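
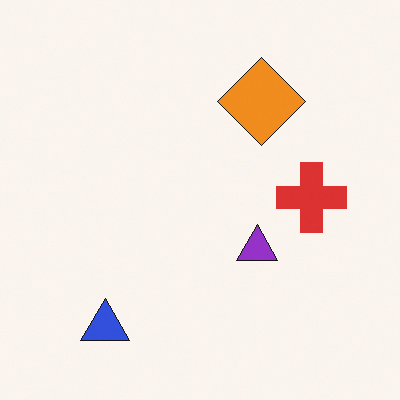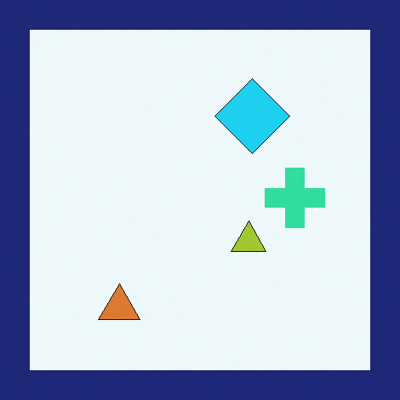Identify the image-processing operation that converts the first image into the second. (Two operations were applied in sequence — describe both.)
It was hue-shifted through roughly half the color wheel, then framed with a navy border.

Every shape's color has rotated by the same amount around the hue wheel — a uniform hue shift. A solid navy frame runs around the edge of the second image, with the content slightly shrunk inside it.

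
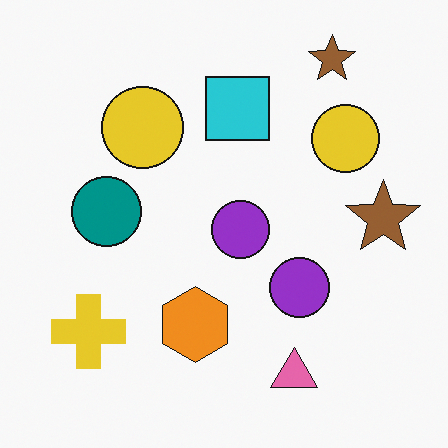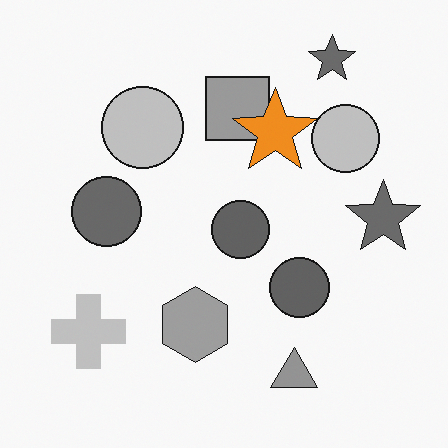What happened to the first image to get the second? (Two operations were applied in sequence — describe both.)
The transformation is: converted to grayscale, then overlaid with an additional orange star.

All color is removed — every shape is now a shade of grey. An orange star appears in the second image that is absent from the first.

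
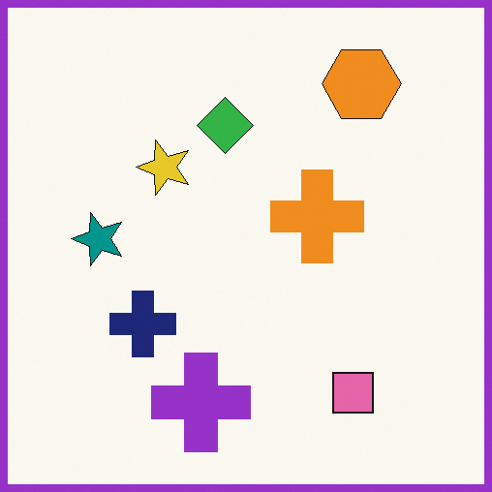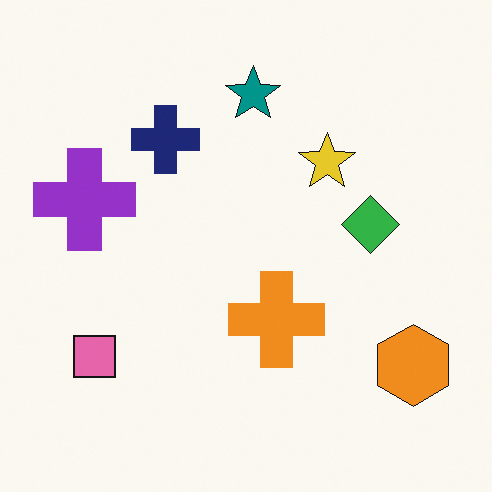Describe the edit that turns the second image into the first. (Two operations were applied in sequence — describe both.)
This is the original image rotated 90° counter-clockwise, then framed with a purple border.

The orange hexagon sits in the bottom-right of the second image and the top-right of the first — consistent with a whole-image 90° counter-clockwise rotation. A solid purple frame runs around the edge of the first image, with the content slightly shrunk inside it.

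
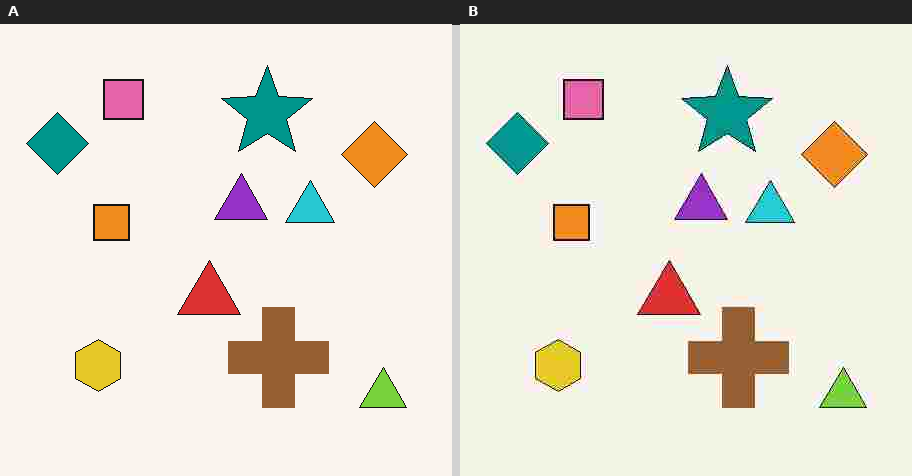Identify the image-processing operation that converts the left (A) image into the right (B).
This is the original image heavily JPEG-compressed with obvious blocking artifacts.

Blocky 8×8 compression artifacts appear around shape edges and the flat background shows ringing — characteristic JPEG degradation.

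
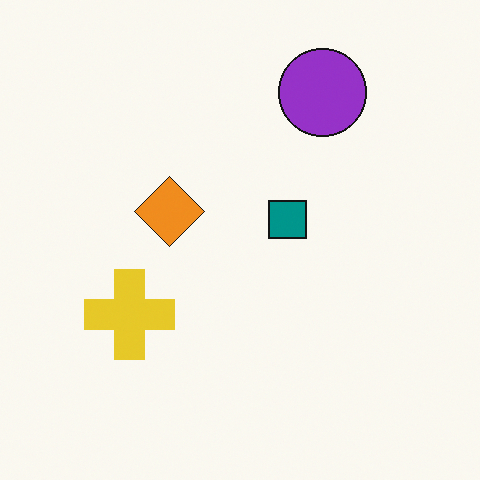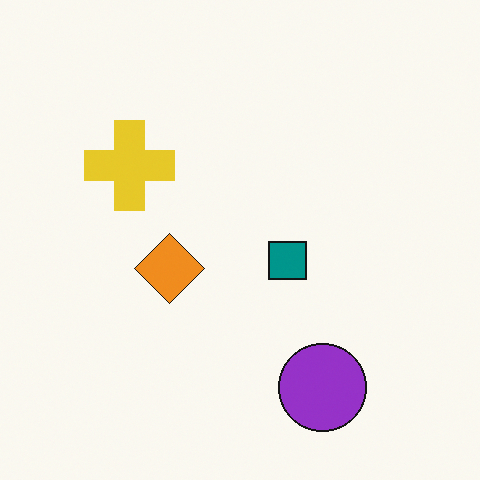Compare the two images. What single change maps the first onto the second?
It was flipped vertically (top ↔ bottom).

The purple circle is in the top-right of the first image and the bottom-right of the second — shapes on opposite sides of the horizontal midline have swapped in a mirror flip.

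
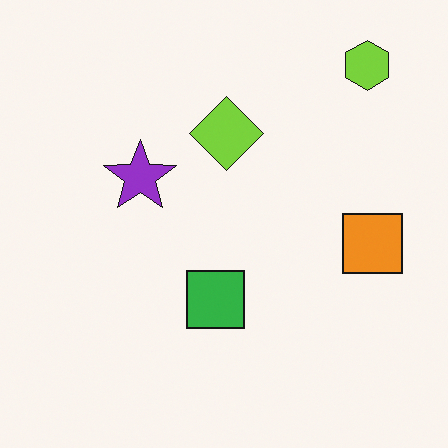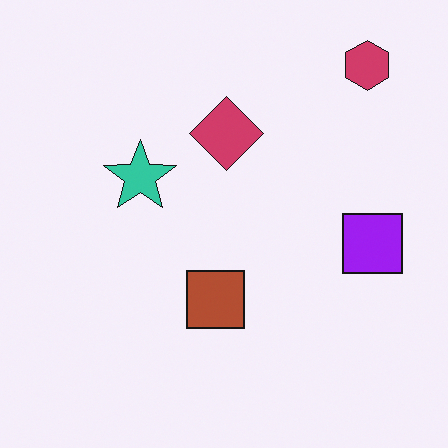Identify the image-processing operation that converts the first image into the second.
The second image is the first hue-shifted by a large amount.

Every shape's color has rotated by the same amount around the hue wheel — a uniform hue shift.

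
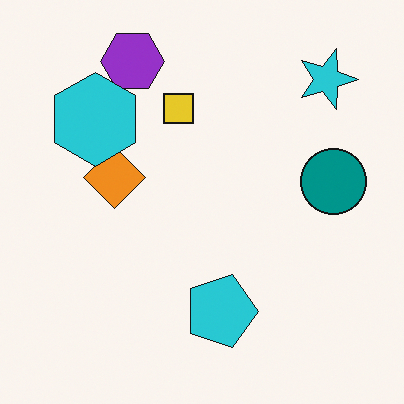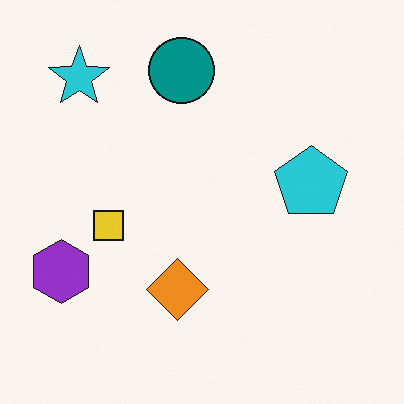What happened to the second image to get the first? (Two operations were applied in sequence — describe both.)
The first image is the second rotated 90° clockwise, then overlaid with an additional cyan hexagon.

The cyan star sits in the top-left of the second image and the top-right of the first — consistent with a whole-image 90° clockwise rotation. A cyan hexagon appears in the first image that is absent from the second.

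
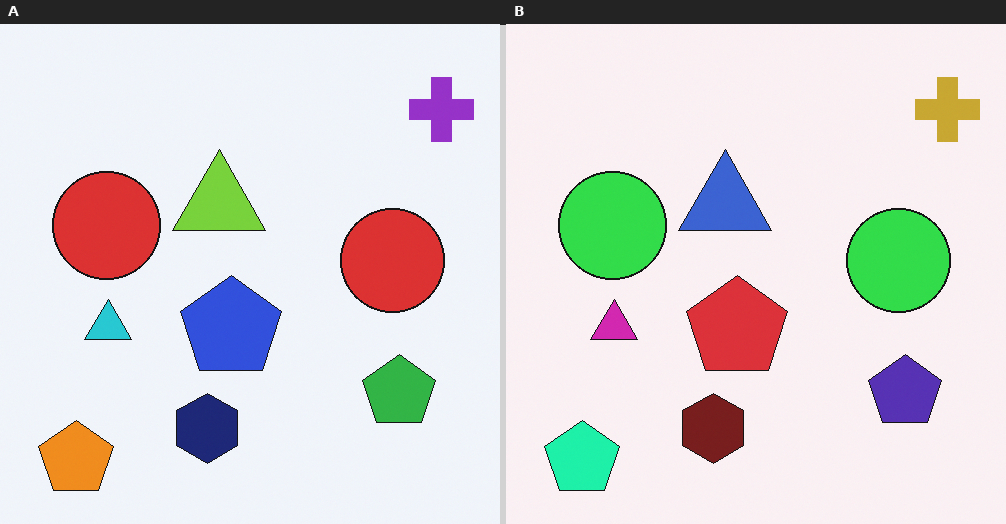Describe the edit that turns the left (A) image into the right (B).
It was hue-shifted by a moderate amount.

Every shape's color has rotated by the same amount around the hue wheel — a uniform hue shift.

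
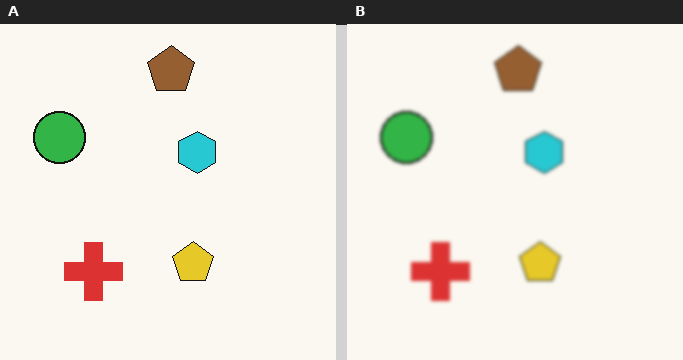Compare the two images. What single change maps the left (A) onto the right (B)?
Given a subtle gaussian blur.

Shape edges and outlines are uniformly softened across the whole image.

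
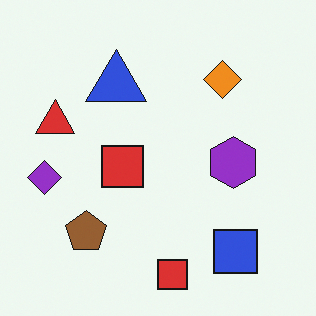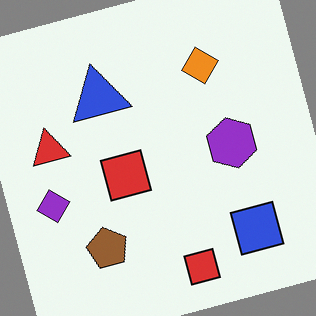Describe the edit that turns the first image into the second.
The image was rotated counter-clockwise by a moderate amount.

Every shape is tilted by the same angle and the image corners show triangular fill wedges — a whole-image rotation by a non-right angle.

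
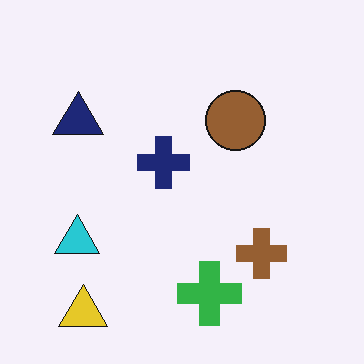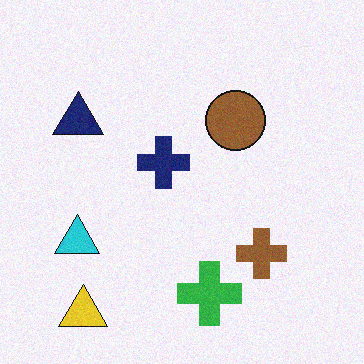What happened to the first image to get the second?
The transformation is: degraded with light additive noise.

Random speckle covers the whole image, including the flat background.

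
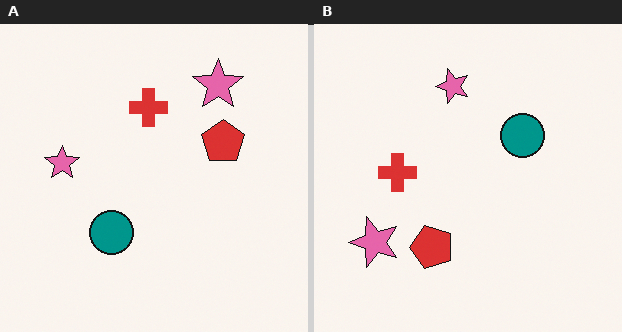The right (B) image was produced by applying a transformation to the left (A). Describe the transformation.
The transformation is: transposed (reflected across the top-left ↔ bottom-right diagonal).

Shapes have swapped their row and column positions — what was in the top-right is now in the bottom-left — a diagonal reflection.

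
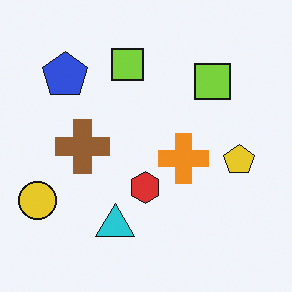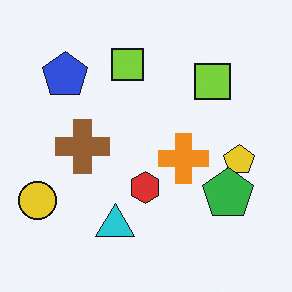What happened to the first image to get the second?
The second image is the first overlaid with an additional green pentagon.

A green pentagon appears in the second image that is absent from the first.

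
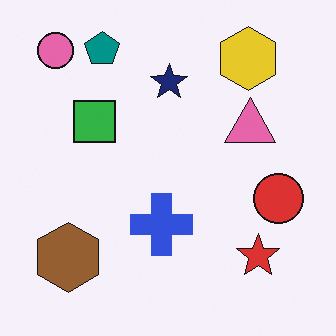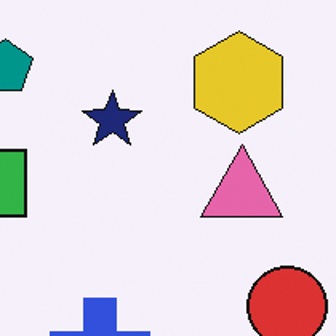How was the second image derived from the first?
The transformation is: cropped to a modestly smaller region and rescaled.

The visible shapes are larger and the field of view is narrower; shapes near the original edges may be partly or wholly outside the frame — a crop-and-rescale.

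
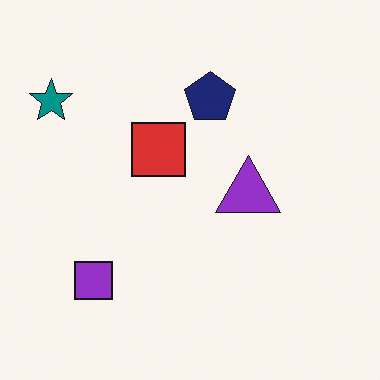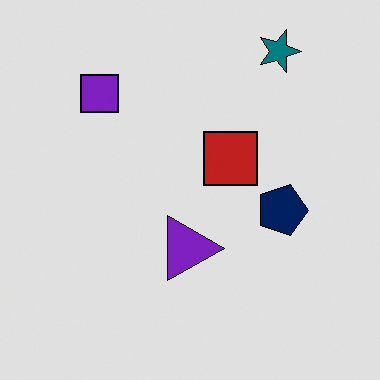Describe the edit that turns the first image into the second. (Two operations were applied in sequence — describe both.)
This is the original image rotated 90° clockwise, then posterized to a reduced palette.

The teal star sits in the top-left of the first image and the top-right of the second — consistent with a whole-image 90° clockwise rotation. Each flat color has snapped to a coarser quantized level — most visibly, the near-white background has dropped to a flat grey.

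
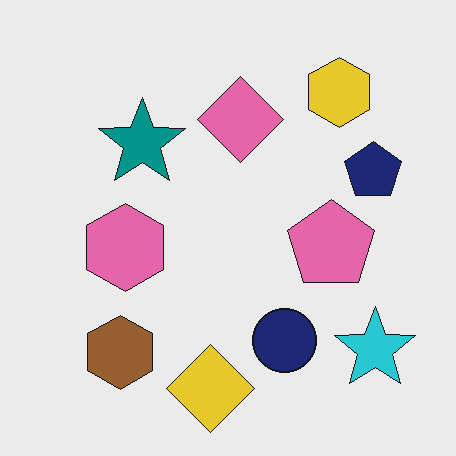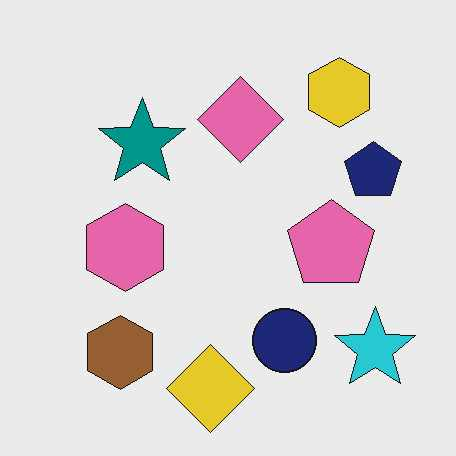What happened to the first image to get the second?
Given moderate JPEG compression.

Blocky 8×8 compression artifacts appear around shape edges and the flat background shows ringing — characteristic JPEG degradation.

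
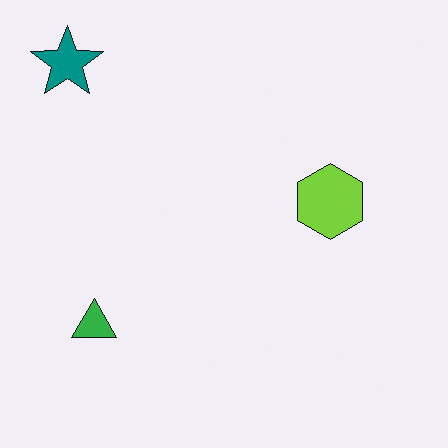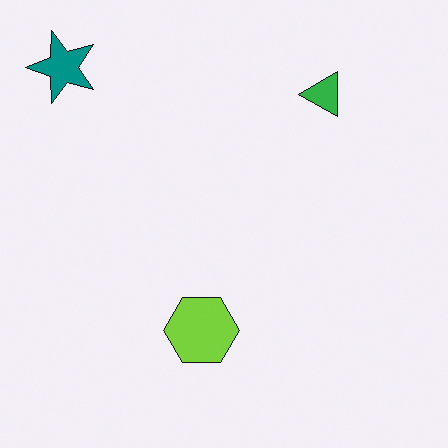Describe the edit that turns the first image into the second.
Transposed (reflected across the top-left ↔ bottom-right diagonal).

Shapes have swapped their row and column positions — what was in the top-right is now in the bottom-left — a diagonal reflection.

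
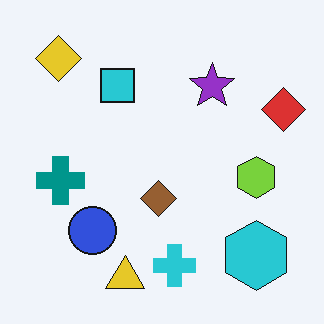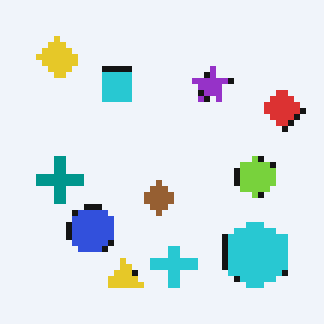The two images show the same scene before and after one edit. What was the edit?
The transformation is: moderately pixelated.

Shapes are reduced to large square blocks; fine edges and outlines are lost — a downscale-then-upscale (mosaic) effect.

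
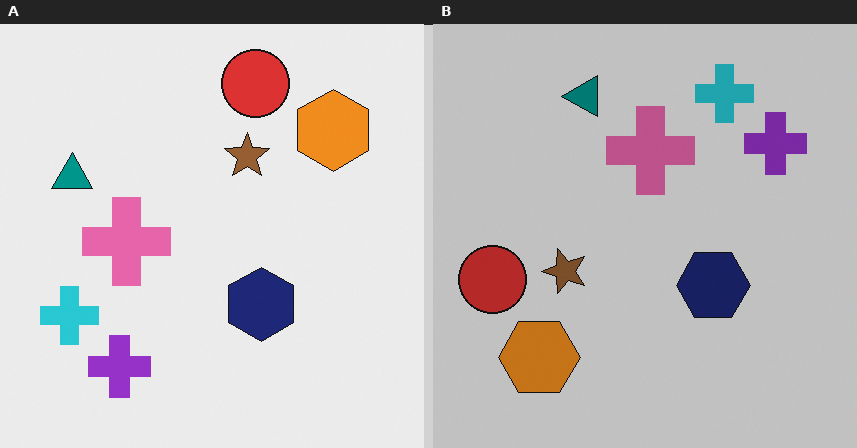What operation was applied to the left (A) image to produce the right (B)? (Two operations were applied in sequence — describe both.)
It was slightly darkened, then transposed (reflected across the top-left ↔ bottom-right diagonal).

Every pixel — background and shapes alike — is uniformly darkened. Shapes have swapped their row and column positions — what was in the top-right is now in the bottom-left — a diagonal reflection.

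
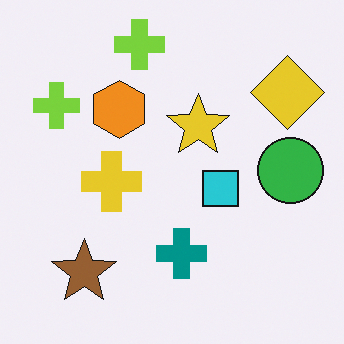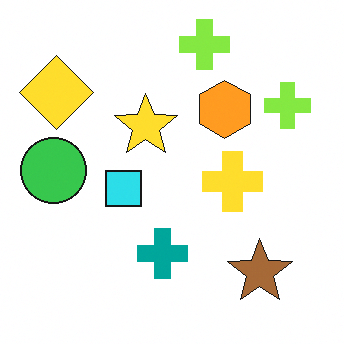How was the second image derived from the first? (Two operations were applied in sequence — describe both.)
The image was flipped horizontally (left ↔ right), then brightened a little.

The green circle is in the right of the first image and the left of the second — shapes on opposite sides of the vertical midline have swapped in a mirror flip. Every pixel — background and shapes alike — is uniformly brightened.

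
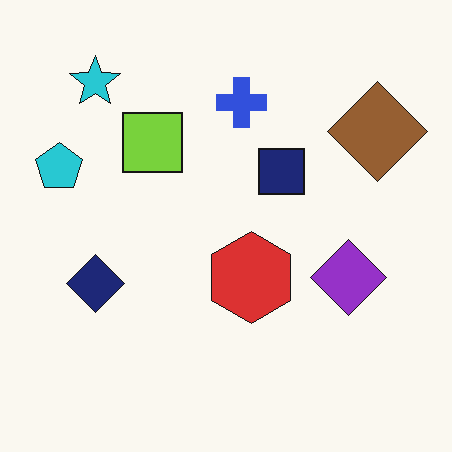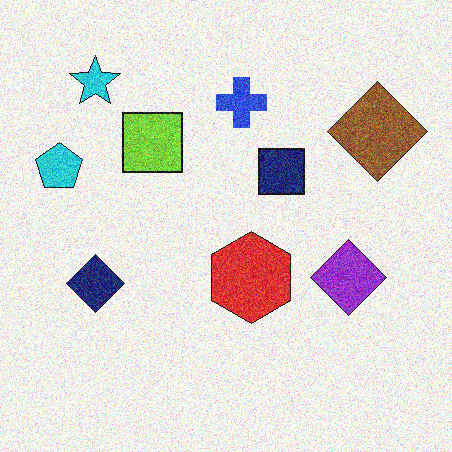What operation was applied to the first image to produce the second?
It was degraded with a thick layer of grain.

Random speckle covers the whole image, including the flat background.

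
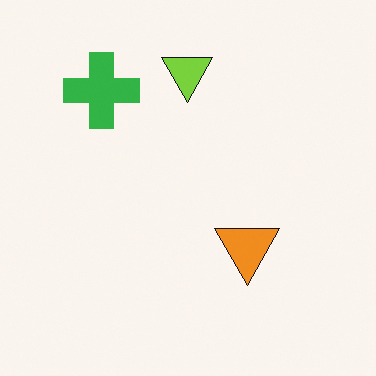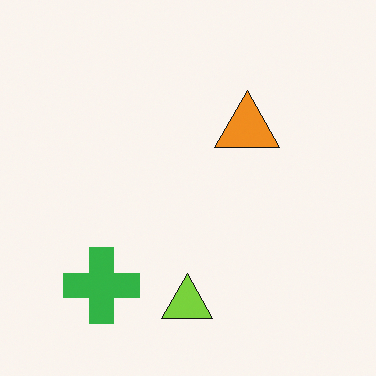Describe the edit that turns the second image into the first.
The first image is the second flipped vertically (top ↔ bottom).

The lime triangle is in the bottom of the second image and the top of the first — shapes on opposite sides of the horizontal midline have swapped in a mirror flip.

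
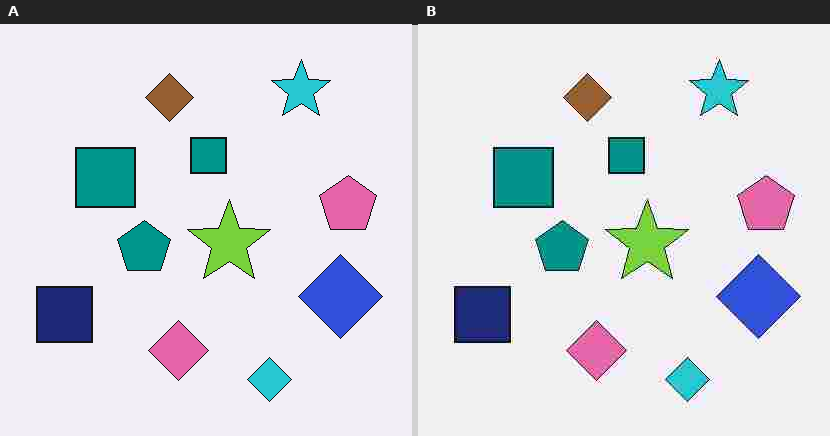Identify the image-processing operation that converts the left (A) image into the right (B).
The right (B) image is the left (A) degraded with heavy JPEG compression.

Blocky 8×8 compression artifacts appear around shape edges and the flat background shows ringing — characteristic JPEG degradation.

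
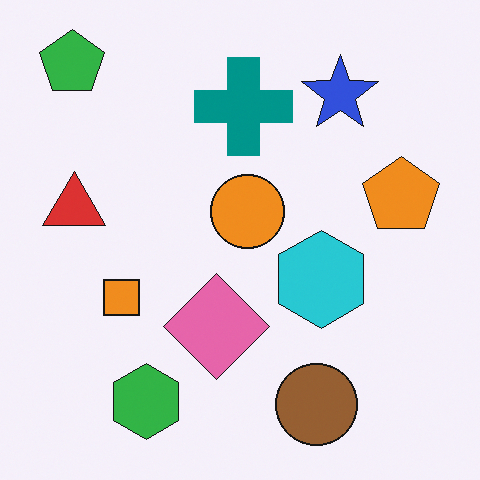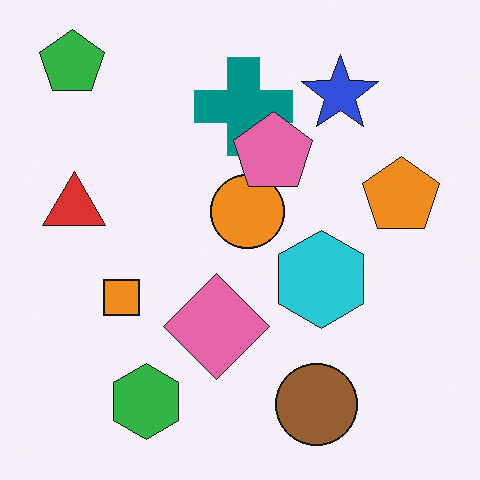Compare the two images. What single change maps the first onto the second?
The image was overlaid with an additional pink pentagon.

A pink pentagon appears in the second image that is absent from the first.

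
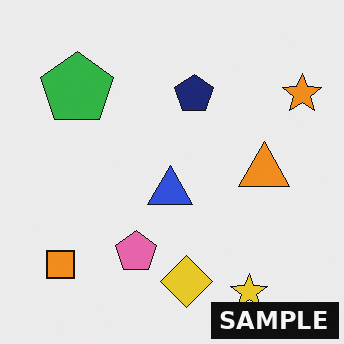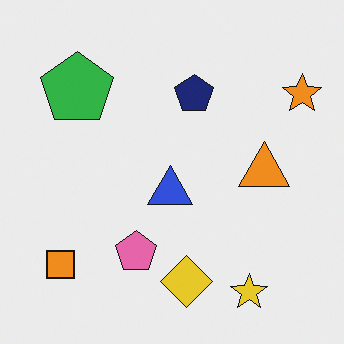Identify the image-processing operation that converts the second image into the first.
The first image is the second watermarked with the text "SAMPLE" in the lower-right corner.

A dark label reading "SAMPLE" appears in the lower-right corner.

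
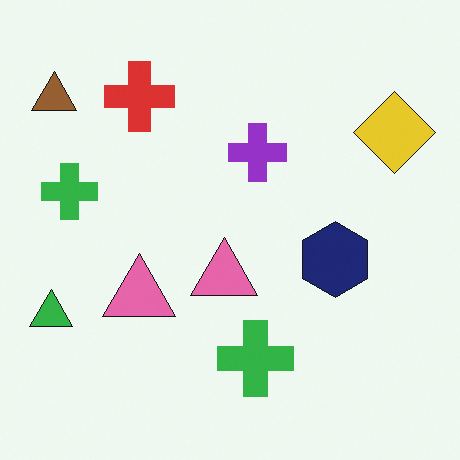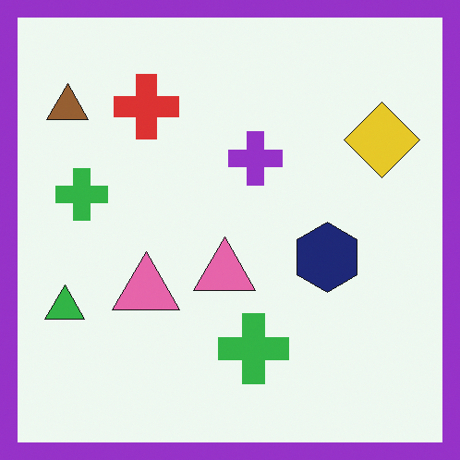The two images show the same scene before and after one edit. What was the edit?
The image was framed with a purple border.

A solid purple frame runs around the edge of the second image, with the content slightly shrunk inside it.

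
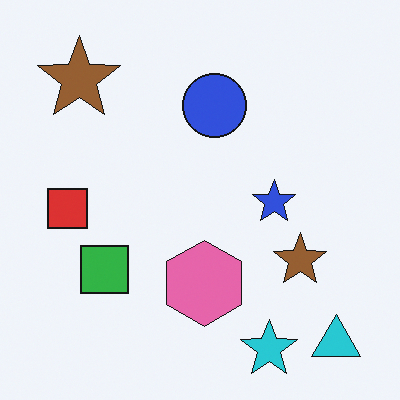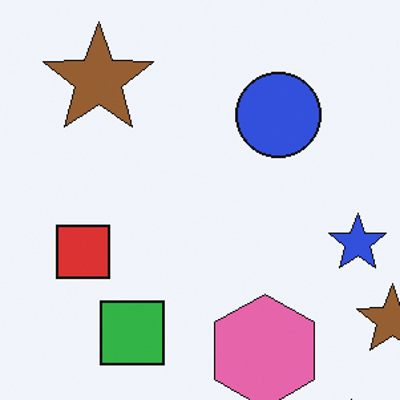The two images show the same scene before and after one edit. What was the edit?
The image was cropped to a modestly smaller region and rescaled.

The visible shapes are larger and the field of view is narrower; shapes near the original edges may be partly or wholly outside the frame — a crop-and-rescale.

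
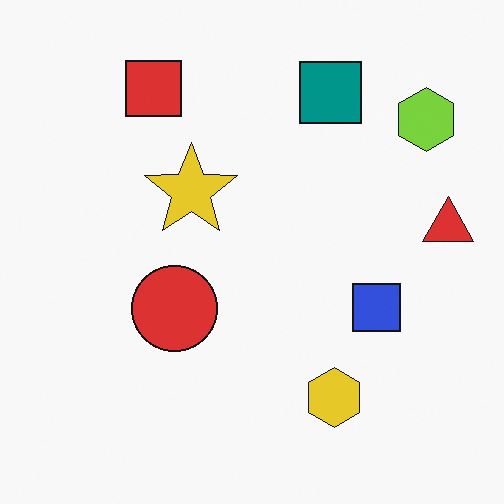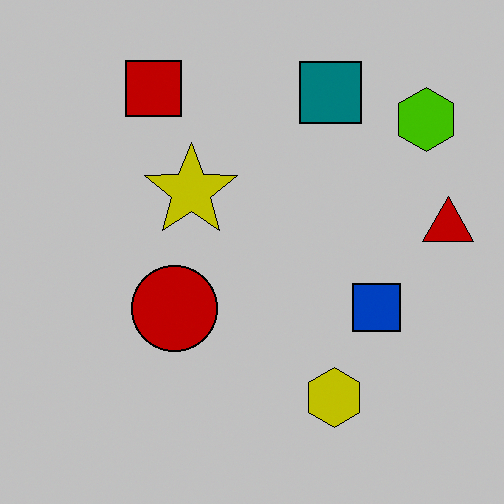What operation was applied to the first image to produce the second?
Heavily posterized to just a handful of flat colors.

Each flat color has snapped to a coarser quantized level — most visibly, the near-white background has dropped to a flat grey.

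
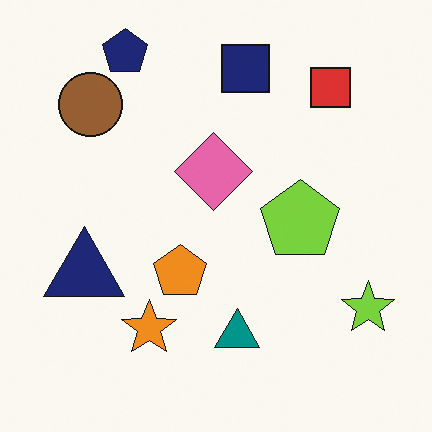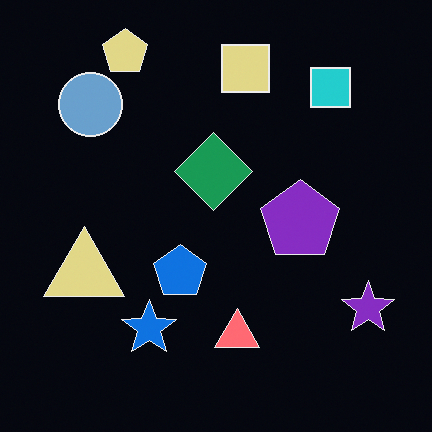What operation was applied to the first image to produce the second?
The transformation is: color-inverted (negative).

The light background has become dark and every shape's color is its complement — a photographic negative.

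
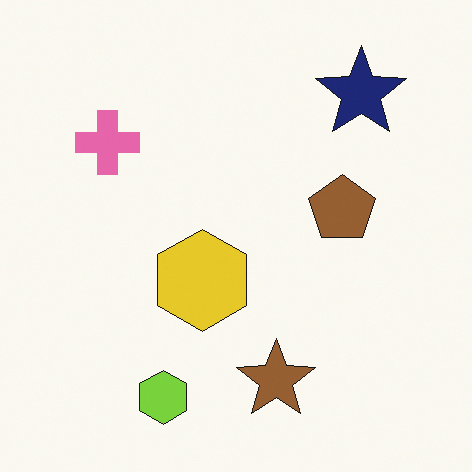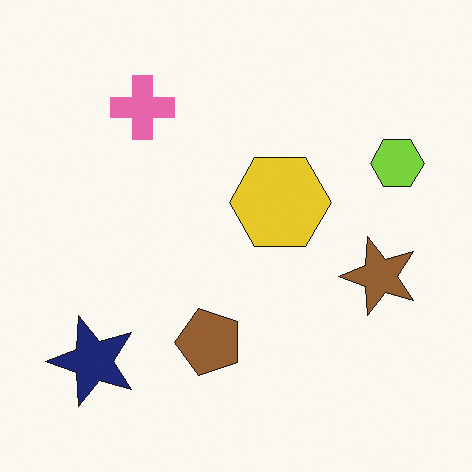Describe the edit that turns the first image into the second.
The second image is the first transposed (reflected across the top-left ↔ bottom-right diagonal).

Shapes have swapped their row and column positions — what was in the top-right is now in the bottom-left — a diagonal reflection.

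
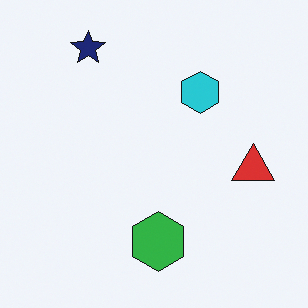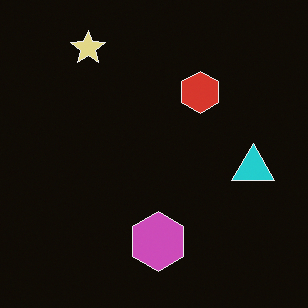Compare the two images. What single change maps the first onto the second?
The image was color-inverted (negative).

The light background has become dark and every shape's color is its complement — a photographic negative.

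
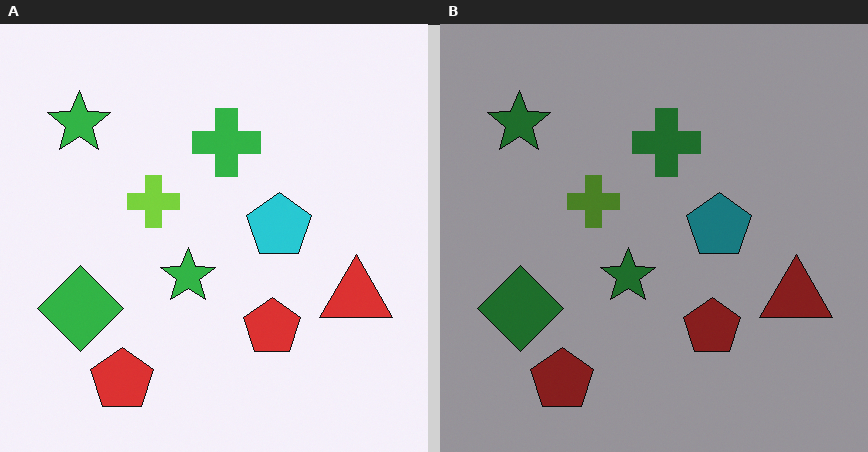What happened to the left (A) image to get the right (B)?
Substantially darkened.

Every pixel — background and shapes alike — is uniformly darkened.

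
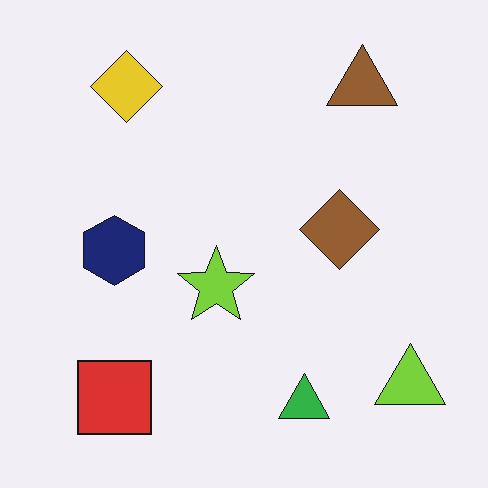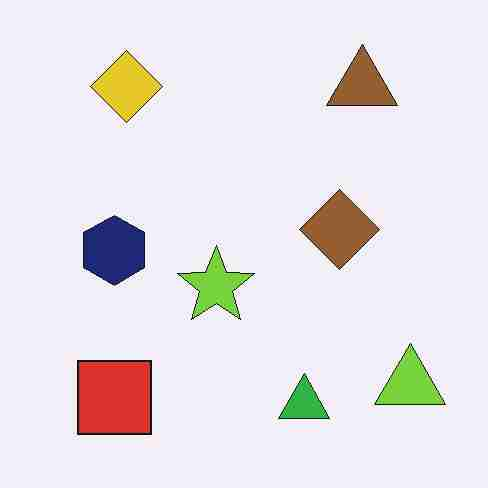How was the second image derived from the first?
The transformation is: degraded with heavy JPEG compression.

Blocky 8×8 compression artifacts appear around shape edges and the flat background shows ringing — characteristic JPEG degradation.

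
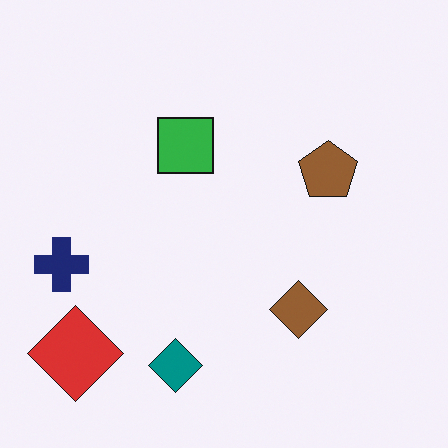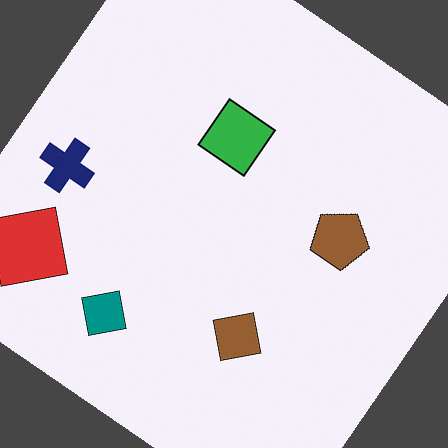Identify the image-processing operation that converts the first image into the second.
This is the original image rotated clockwise by a large amount — several tens of degrees.

Every shape is tilted by the same angle and the image corners show triangular fill wedges — a whole-image rotation by a non-right angle.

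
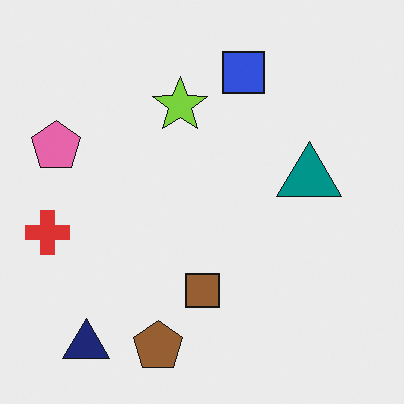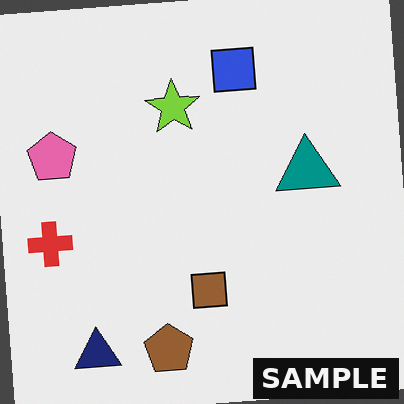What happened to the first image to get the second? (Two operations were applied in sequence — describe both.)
This is the original image rotated counter-clockwise by a few degrees, then watermarked with the text "SAMPLE" in the lower-right corner.

Every shape is tilted by the same angle and the image corners show triangular fill wedges — a whole-image rotation by a non-right angle. A dark label reading "SAMPLE" appears in the lower-right corner.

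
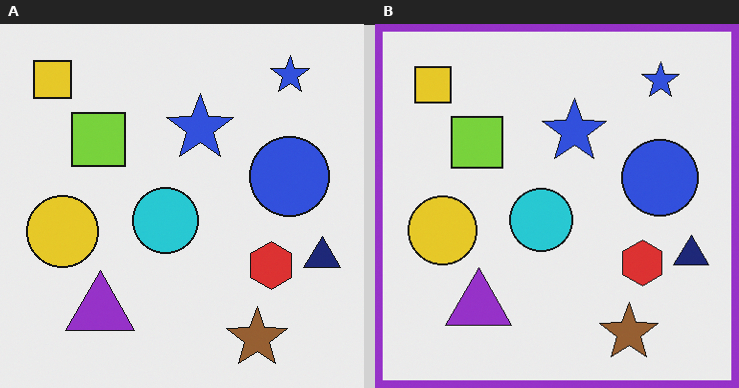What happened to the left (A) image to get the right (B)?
It was framed with a purple border.

A solid purple frame runs around the edge of the right (B) image, with the content slightly shrunk inside it.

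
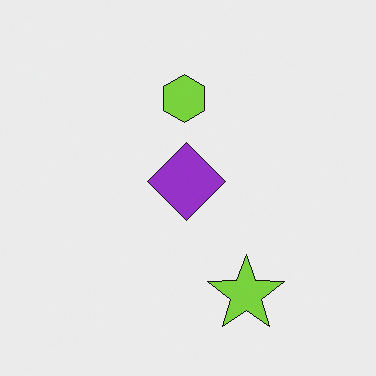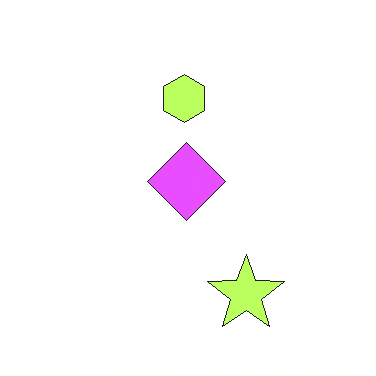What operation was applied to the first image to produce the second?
Brightened a lot.

Every pixel — background and shapes alike — is uniformly brightened.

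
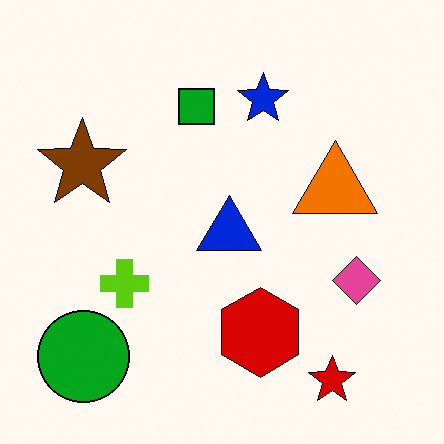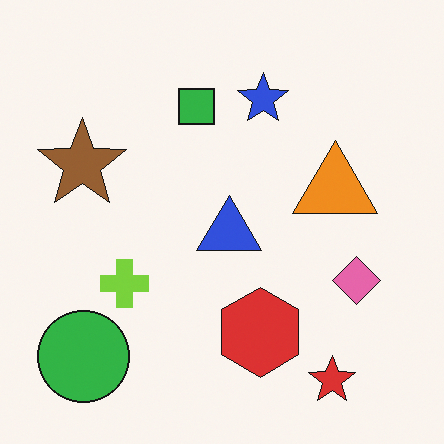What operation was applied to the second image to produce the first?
The transformation is: given slightly increased contrast.

Tones are pushed away from mid-grey across the whole image — a global contrast change.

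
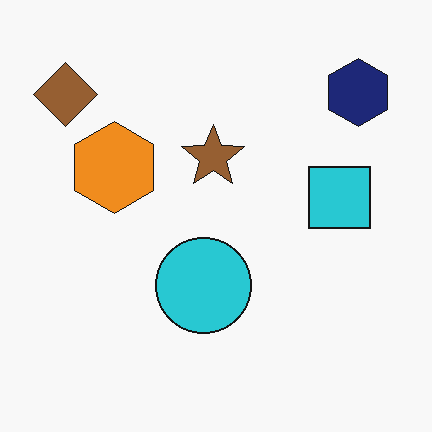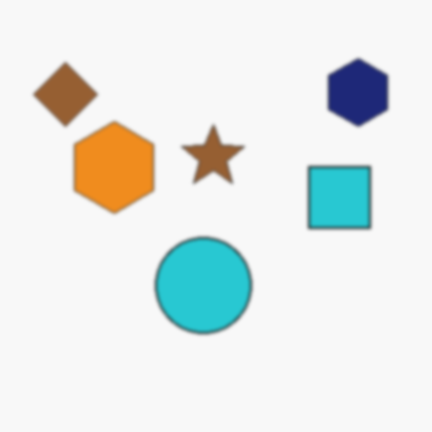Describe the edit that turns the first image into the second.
Given a subtle gaussian blur.

Shape edges and outlines are uniformly softened across the whole image.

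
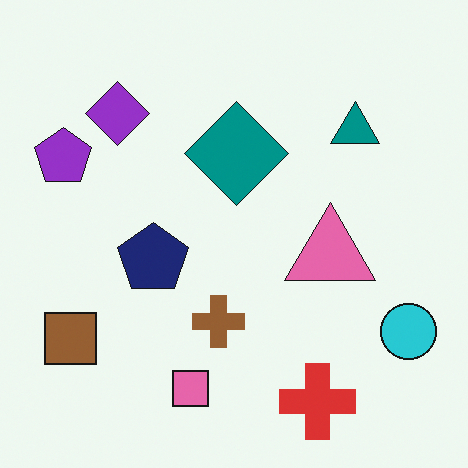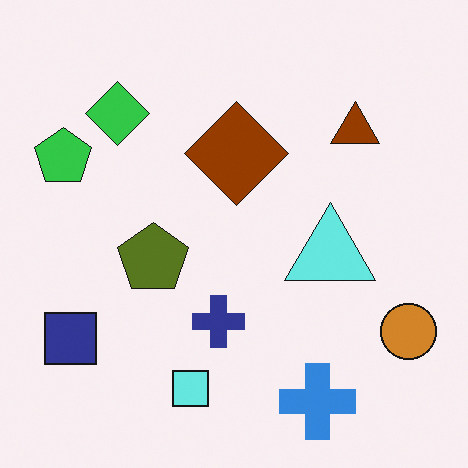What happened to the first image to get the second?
This is the original image hue-shifted through roughly half the color wheel.

Every shape's color has rotated by the same amount around the hue wheel — a uniform hue shift.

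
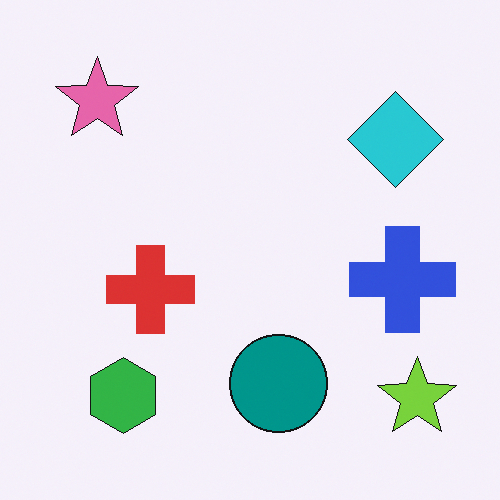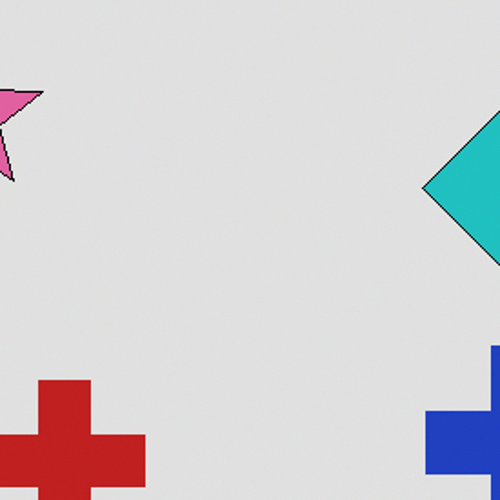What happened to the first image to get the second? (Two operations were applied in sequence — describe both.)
Moderately posterized, then cropped tightly and scaled back up.

Each flat color has snapped to a coarser quantized level — most visibly, the near-white background has dropped to a flat grey. The visible shapes are larger and the field of view is narrower; shapes near the original edges may be partly or wholly outside the frame — a crop-and-rescale.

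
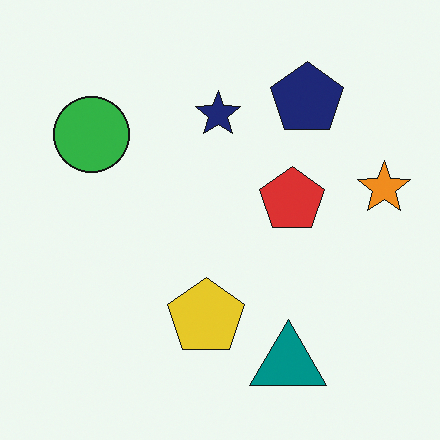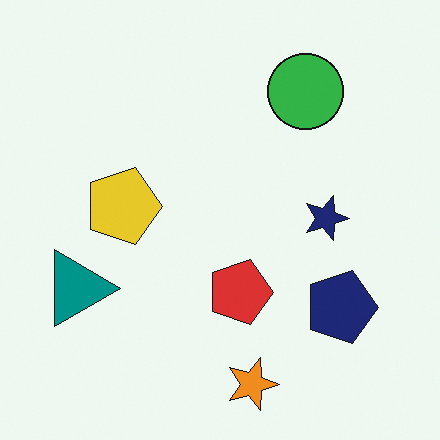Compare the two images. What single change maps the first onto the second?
Rotated 90° clockwise.

The orange star sits in the right of the first image and the bottom of the second — consistent with a whole-image 90° clockwise rotation.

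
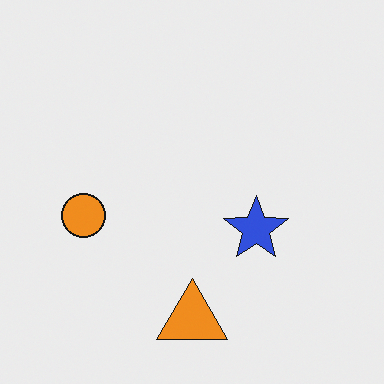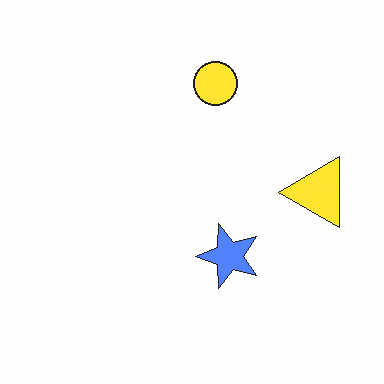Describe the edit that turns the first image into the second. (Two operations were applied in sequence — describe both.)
The second image is the first transposed (reflected across the top-left ↔ bottom-right diagonal), then noticeably brightened.

Shapes have swapped their row and column positions — what was in the top-right is now in the bottom-left — a diagonal reflection. Every pixel — background and shapes alike — is uniformly brightened.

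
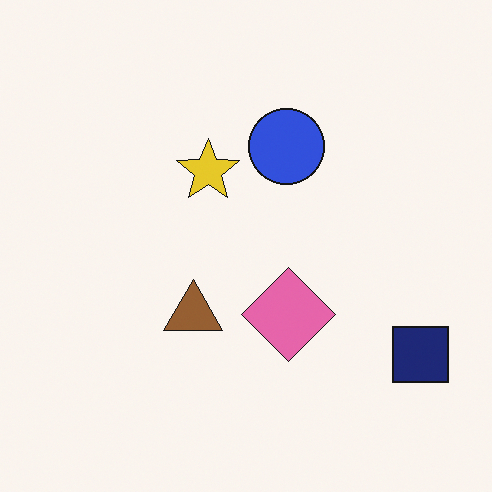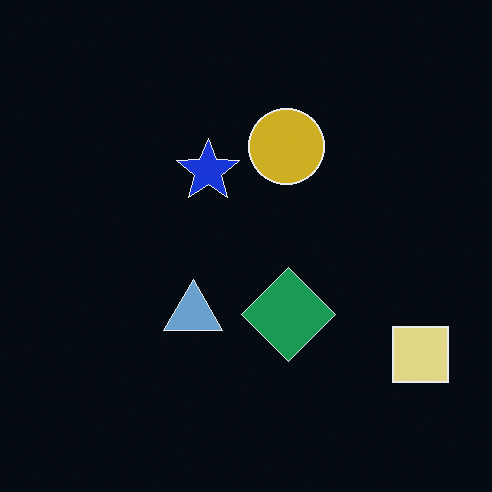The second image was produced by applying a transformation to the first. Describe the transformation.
The second image is the first color-inverted (negative).

The light background has become dark and every shape's color is its complement — a photographic negative.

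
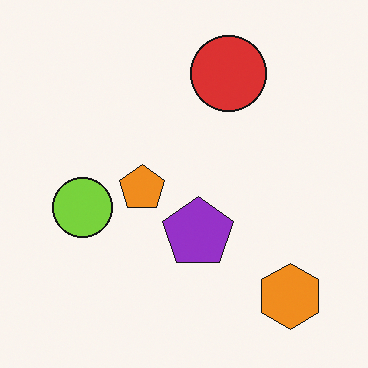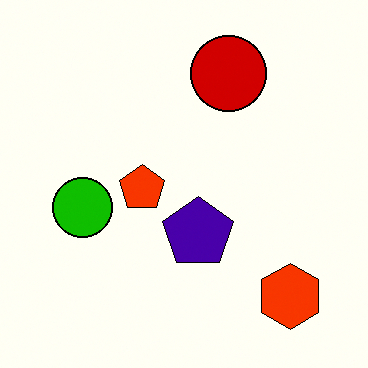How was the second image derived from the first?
Boosted in contrast.

Tones are pushed away from mid-grey across the whole image — a global contrast change.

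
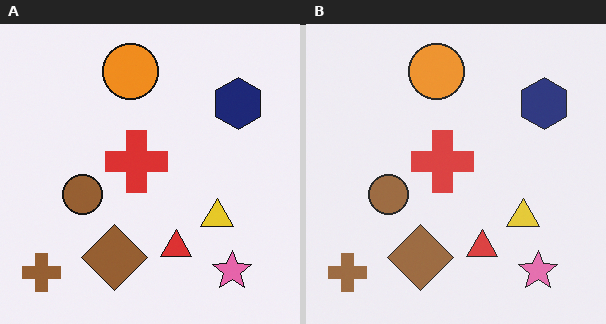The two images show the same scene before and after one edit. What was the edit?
This is the original image given slightly reduced contrast.

Tones are pushed toward mid-grey across the whole image — a global contrast change.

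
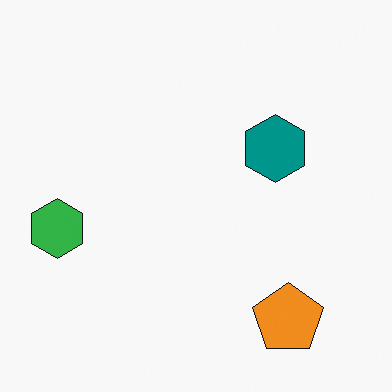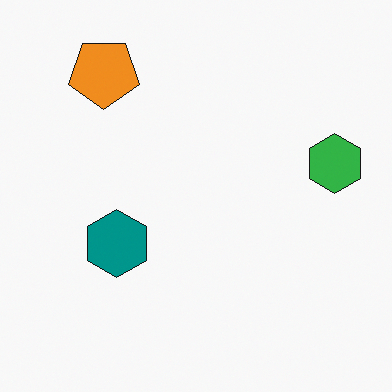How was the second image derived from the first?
This is the original image rotated 180°.

The orange pentagon sits in the bottom-right of the first image and the top-left of the second — consistent with a whole-image 180° rotation.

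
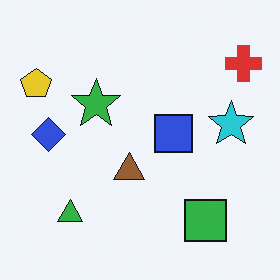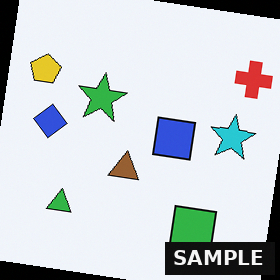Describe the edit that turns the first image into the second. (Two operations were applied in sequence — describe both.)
Rotated clockwise by a small amount, then watermarked with the text "SAMPLE" in the lower-right corner.

Every shape is tilted by the same angle and the image corners show triangular fill wedges — a whole-image rotation by a non-right angle. A dark label reading "SAMPLE" appears in the lower-right corner.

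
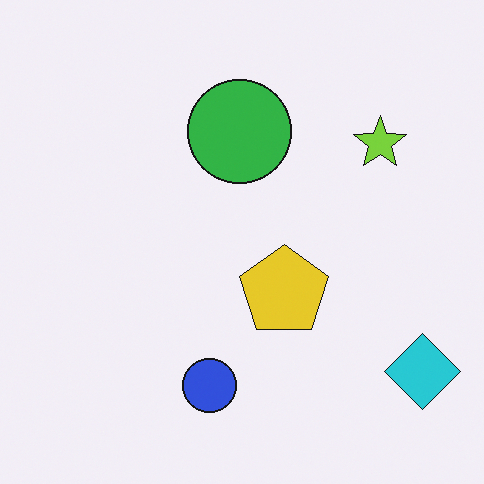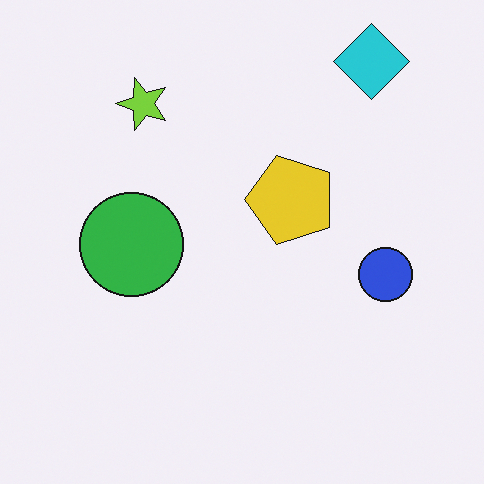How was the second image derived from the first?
The transformation is: rotated 90° counter-clockwise.

The cyan diamond sits in the bottom-right of the first image and the top-right of the second — consistent with a whole-image 90° counter-clockwise rotation.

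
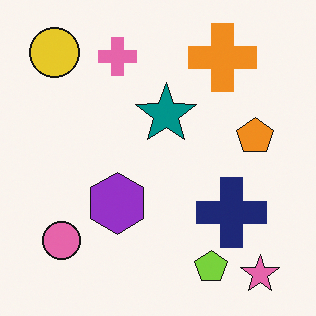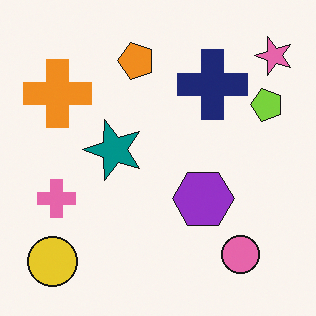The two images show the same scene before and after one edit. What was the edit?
It was rotated 90° counter-clockwise.

The pink star sits in the bottom-right of the first image and the top-right of the second — consistent with a whole-image 90° counter-clockwise rotation.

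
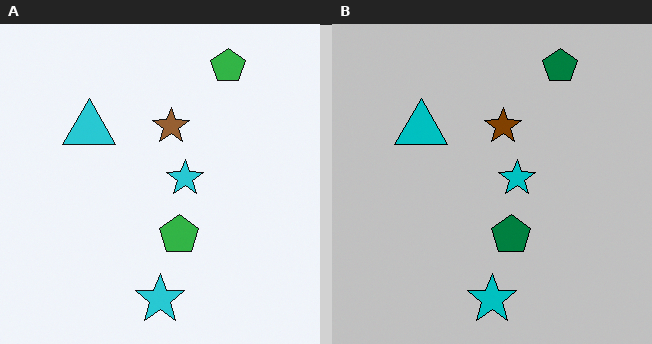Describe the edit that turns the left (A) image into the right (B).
The image was aggressively posterized.

Each flat color has snapped to a coarser quantized level — most visibly, the near-white background has dropped to a flat grey.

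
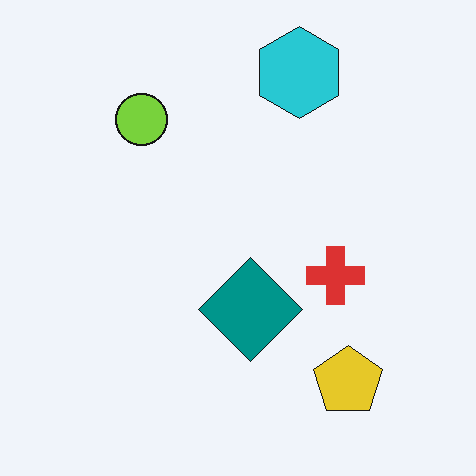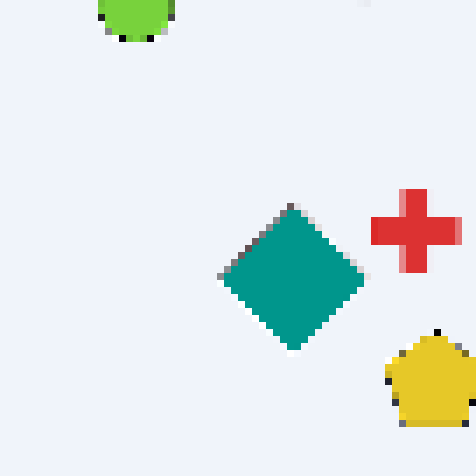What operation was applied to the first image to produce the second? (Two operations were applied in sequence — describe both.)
Cropped slightly and scaled back up, then moderately pixelated.

The visible shapes are larger and the field of view is narrower; shapes near the original edges may be partly or wholly outside the frame — a crop-and-rescale. Shapes are reduced to large square blocks; fine edges and outlines are lost — a downscale-then-upscale (mosaic) effect.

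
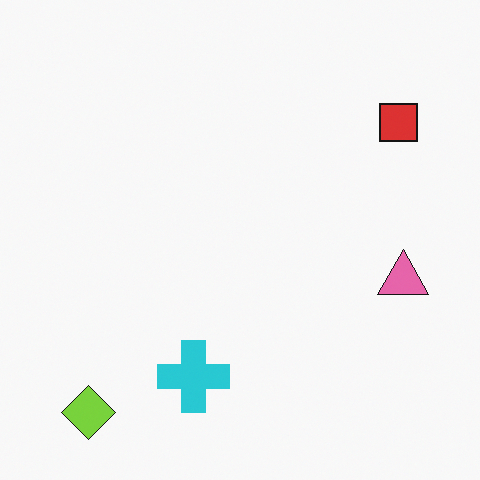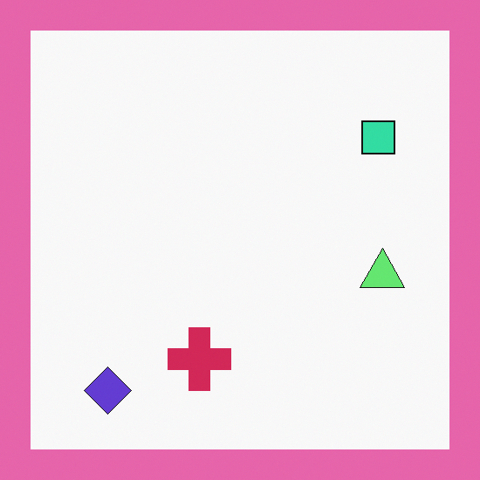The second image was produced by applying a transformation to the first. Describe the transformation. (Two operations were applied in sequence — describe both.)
It was hue-shifted through roughly half the color wheel, then framed with a pink border.

Every shape's color has rotated by the same amount around the hue wheel — a uniform hue shift. A solid pink frame runs around the edge of the second image, with the content slightly shrunk inside it.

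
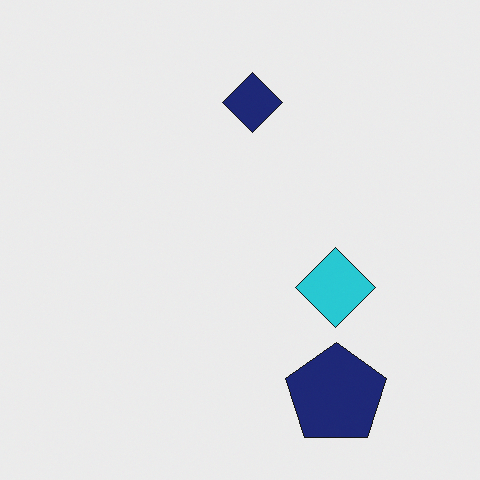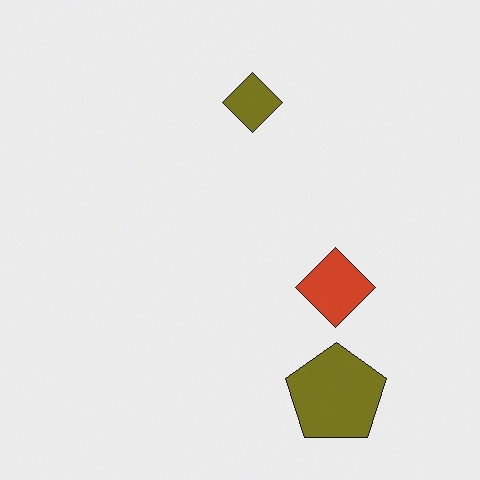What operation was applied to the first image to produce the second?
The transformation is: hue-shifted through roughly half the color wheel.

Every shape's color has rotated by the same amount around the hue wheel — a uniform hue shift.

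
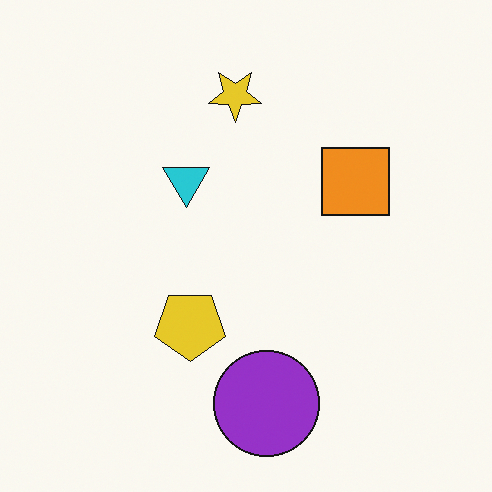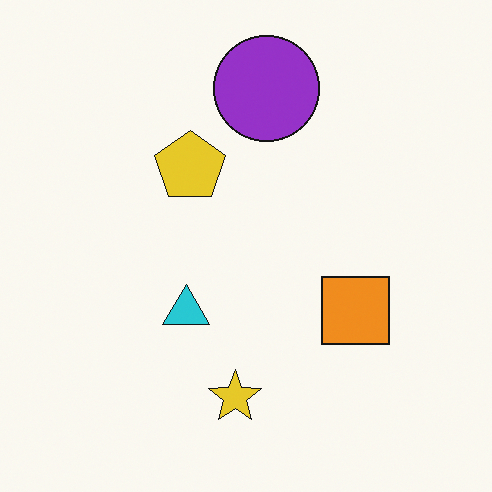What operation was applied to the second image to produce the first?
The transformation is: flipped vertically (top ↔ bottom).

The purple circle is in the top of the second image and the bottom of the first — shapes on opposite sides of the horizontal midline have swapped in a mirror flip.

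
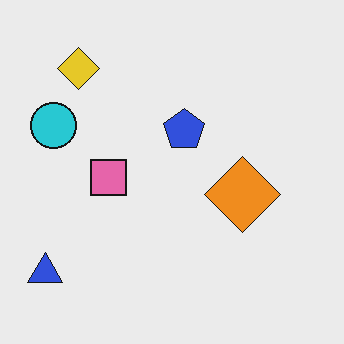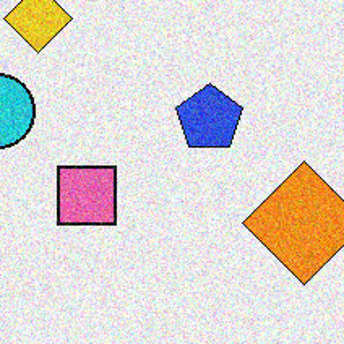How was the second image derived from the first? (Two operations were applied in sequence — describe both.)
The image was degraded with moderate additive noise, then cropped tightly and scaled back up.

Random speckle covers the whole image, including the flat background. The visible shapes are larger and the field of view is narrower; shapes near the original edges may be partly or wholly outside the frame — a crop-and-rescale.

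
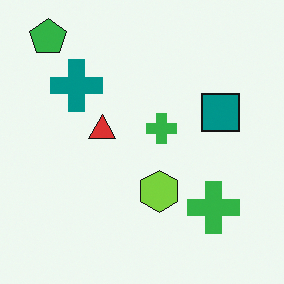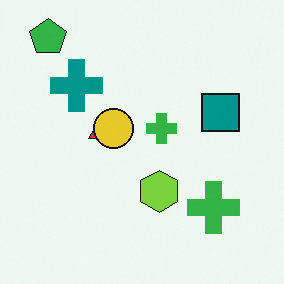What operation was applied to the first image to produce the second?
The image was overlaid with an additional yellow circle.

A yellow circle appears in the second image that is absent from the first.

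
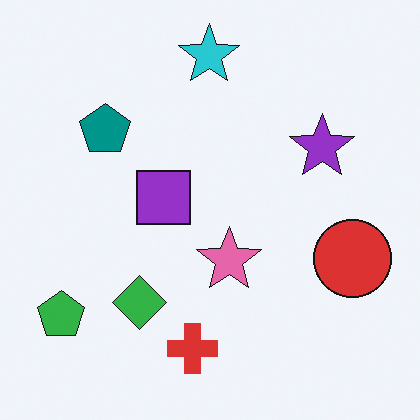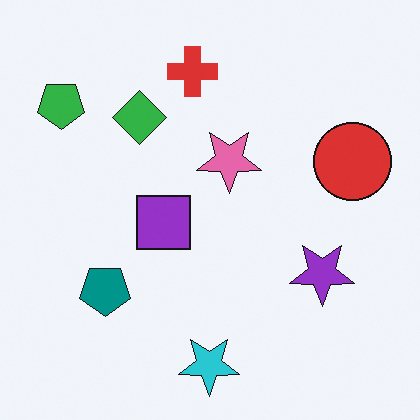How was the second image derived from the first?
The image was flipped vertically (top ↔ bottom).

The cyan star is in the top of the first image and the bottom of the second — shapes on opposite sides of the horizontal midline have swapped in a mirror flip.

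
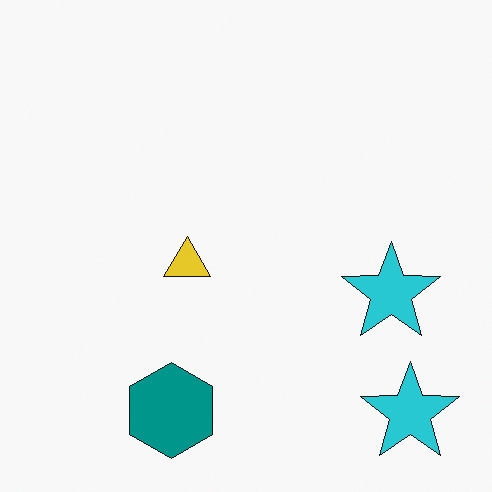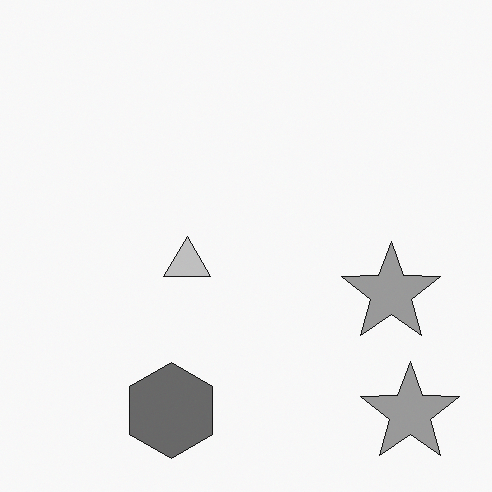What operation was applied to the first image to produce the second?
The second image is the first converted to grayscale.

All color is removed — every shape is now a shade of grey.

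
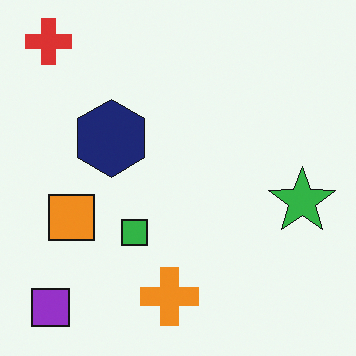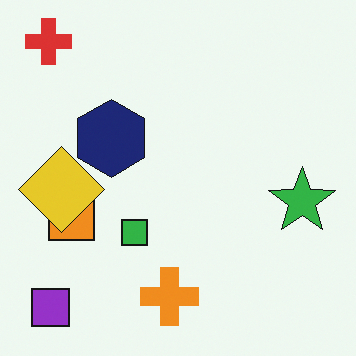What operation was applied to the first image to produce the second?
Overlaid with an additional yellow diamond.

A yellow diamond appears in the second image that is absent from the first.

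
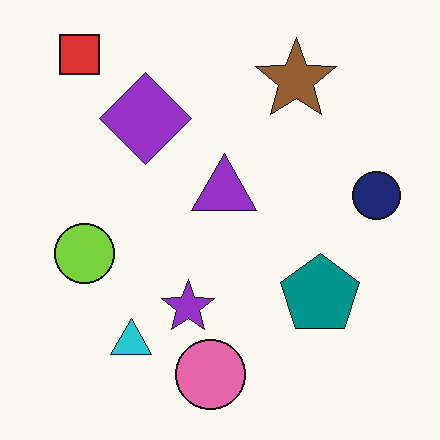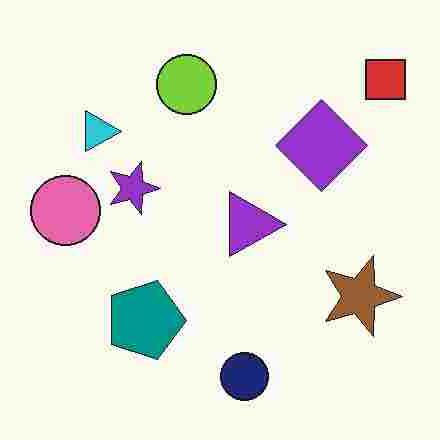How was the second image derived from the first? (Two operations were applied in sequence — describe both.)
The second image is the first heavily JPEG-compressed with obvious blocking artifacts, then rotated 90° clockwise.

Blocky 8×8 compression artifacts appear around shape edges and the flat background shows ringing — characteristic JPEG degradation. The red square sits in the top-left of the first image and the top-right of the second — consistent with a whole-image 90° clockwise rotation.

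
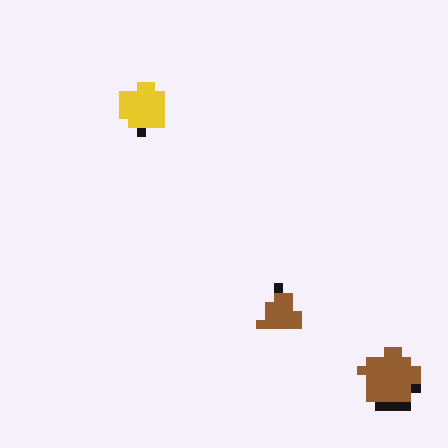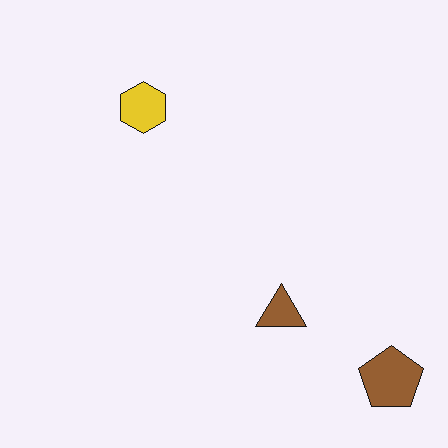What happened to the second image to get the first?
The image was heavily pixelated into large blocks.

Shapes are reduced to large square blocks; fine edges and outlines are lost — a downscale-then-upscale (mosaic) effect.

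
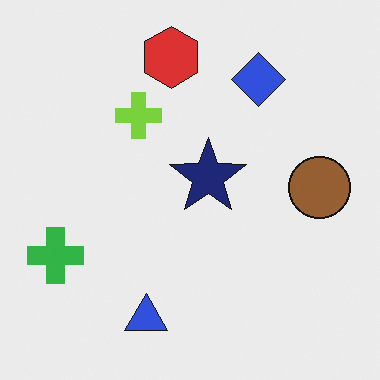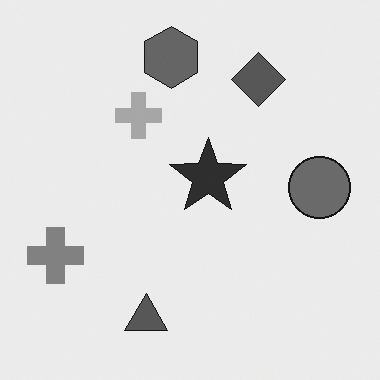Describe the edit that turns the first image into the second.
The second image is the first converted to grayscale.

All color is removed — every shape is now a shade of grey.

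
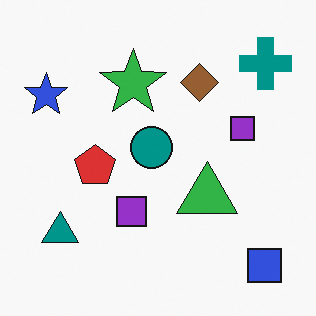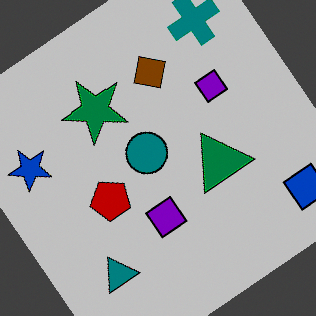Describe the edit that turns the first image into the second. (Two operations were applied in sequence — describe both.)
Rotated counter-clockwise by a large amount — several tens of degrees, then heavily posterized to just a handful of flat colors.

Every shape is tilted by the same angle and the image corners show triangular fill wedges — a whole-image rotation by a non-right angle. Each flat color has snapped to a coarser quantized level — most visibly, the near-white background has dropped to a flat grey.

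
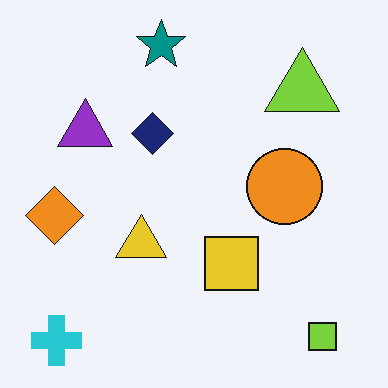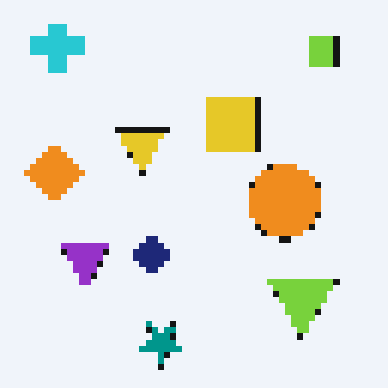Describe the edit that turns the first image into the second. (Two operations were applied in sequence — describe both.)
This is the original image flipped vertically (top ↔ bottom), then pixelated into visible square blocks.

The teal star is in the top of the first image and the bottom of the second — shapes on opposite sides of the horizontal midline have swapped in a mirror flip. Shapes are reduced to large square blocks; fine edges and outlines are lost — a downscale-then-upscale (mosaic) effect.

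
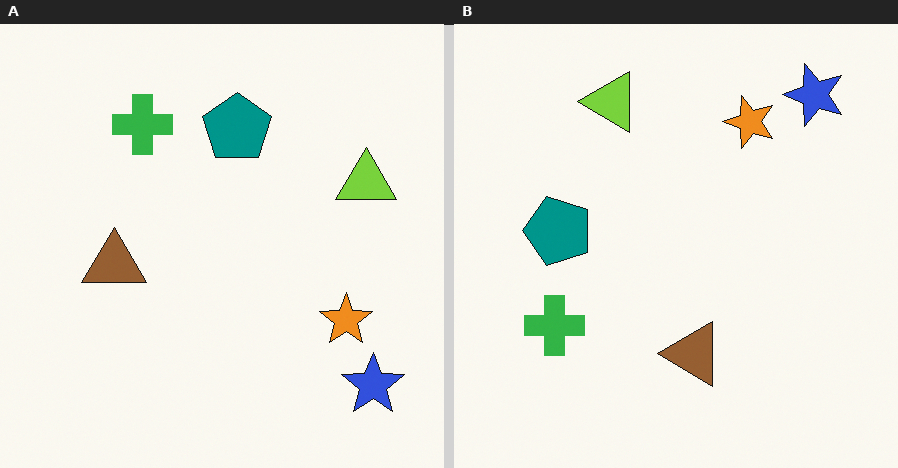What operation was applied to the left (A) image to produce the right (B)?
The image was rotated 90° counter-clockwise.

The blue star sits in the bottom-right of the left (A) image and the top-right of the right (B) — consistent with a whole-image 90° counter-clockwise rotation.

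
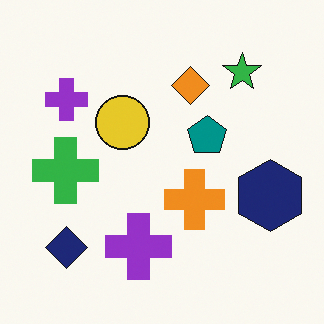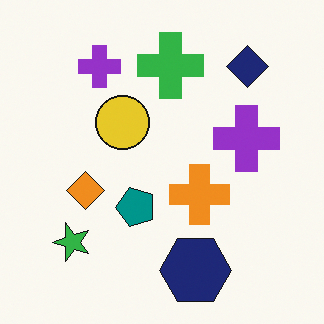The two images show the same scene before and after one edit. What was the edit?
It was transposed (reflected across the top-left ↔ bottom-right diagonal).

Shapes have swapped their row and column positions — what was in the top-right is now in the bottom-left — a diagonal reflection.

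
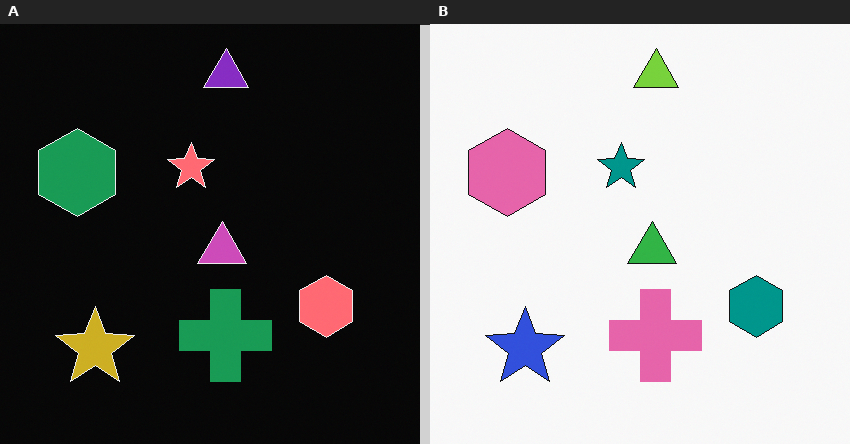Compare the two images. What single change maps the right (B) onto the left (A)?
The transformation is: color-inverted (negative).

The light background has become dark and every shape's color is its complement — a photographic negative.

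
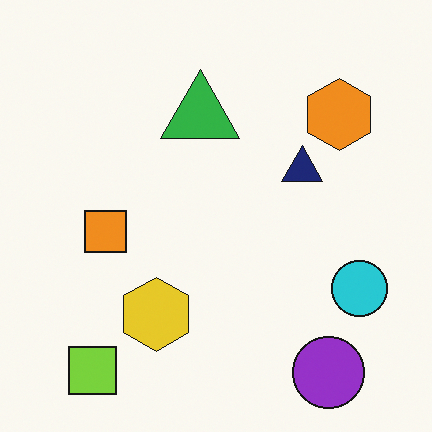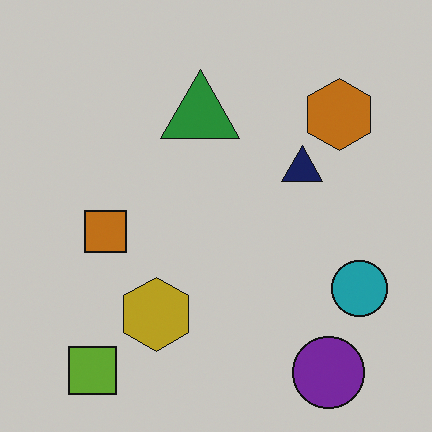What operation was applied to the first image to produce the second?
This is the original image darkened a little.

Every pixel — background and shapes alike — is uniformly darkened.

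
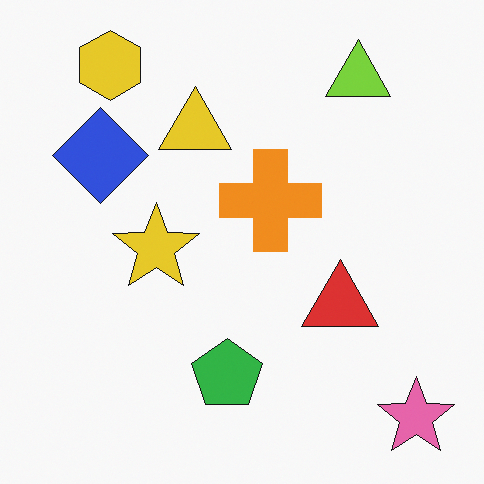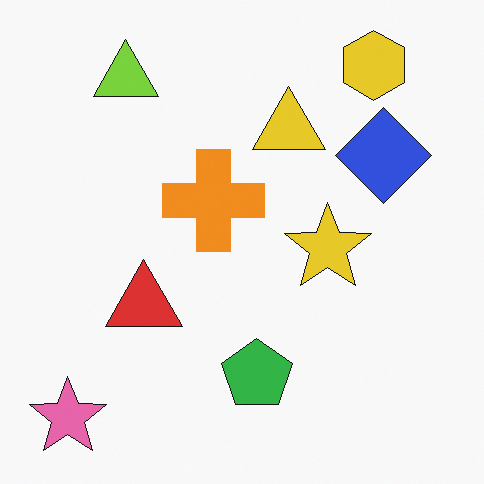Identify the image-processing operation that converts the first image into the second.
Flipped horizontally (left ↔ right).

The pink star is in the bottom-right of the first image and the bottom-left of the second — shapes on opposite sides of the vertical midline have swapped in a mirror flip.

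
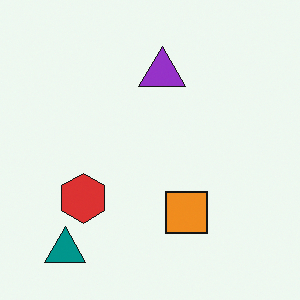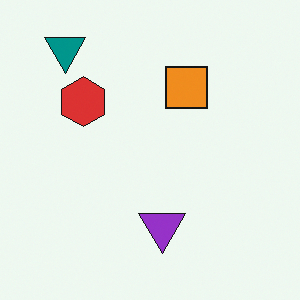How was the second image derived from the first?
The transformation is: flipped vertically (top ↔ bottom).

The teal triangle is in the bottom-left of the first image and the top-left of the second — shapes on opposite sides of the horizontal midline have swapped in a mirror flip.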